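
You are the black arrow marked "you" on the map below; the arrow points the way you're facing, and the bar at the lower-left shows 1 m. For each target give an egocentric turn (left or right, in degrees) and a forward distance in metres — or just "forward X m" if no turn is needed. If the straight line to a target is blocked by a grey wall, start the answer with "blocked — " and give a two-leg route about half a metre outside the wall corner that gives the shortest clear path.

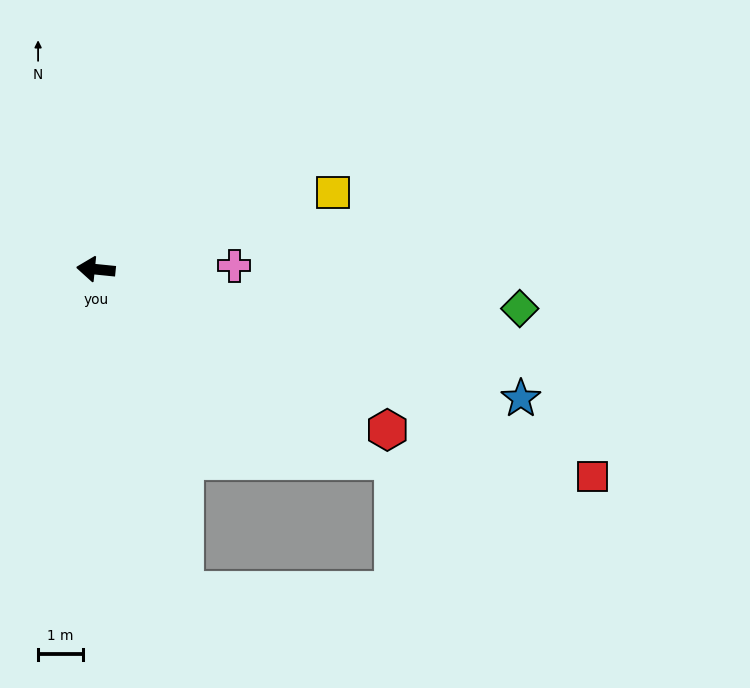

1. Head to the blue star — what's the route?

turn left 169°, forward 9.8 m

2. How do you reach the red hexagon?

turn left 157°, forward 7.3 m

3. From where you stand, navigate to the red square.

turn left 163°, forward 11.9 m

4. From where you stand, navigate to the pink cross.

turn right 173°, forward 3.1 m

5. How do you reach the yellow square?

turn right 156°, forward 5.5 m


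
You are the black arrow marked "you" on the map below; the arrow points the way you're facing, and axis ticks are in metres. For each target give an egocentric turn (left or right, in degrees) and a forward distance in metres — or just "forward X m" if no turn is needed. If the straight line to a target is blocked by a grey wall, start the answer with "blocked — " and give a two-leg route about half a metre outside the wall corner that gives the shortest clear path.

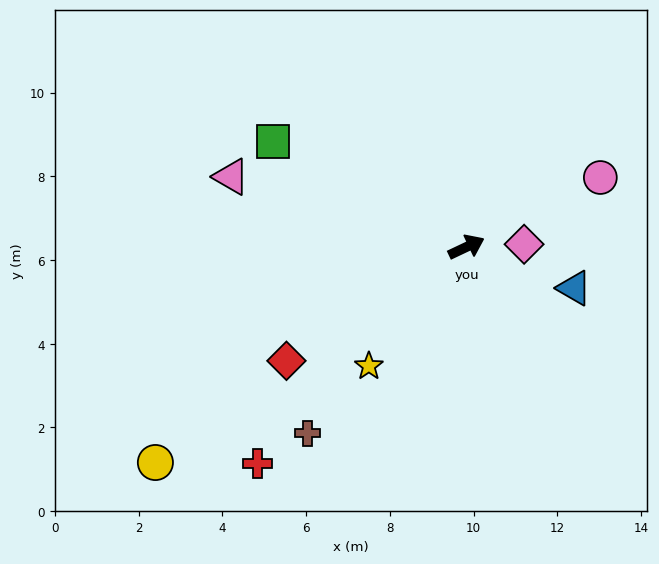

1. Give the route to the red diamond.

turn right 173°, forward 5.1 m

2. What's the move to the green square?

turn left 126°, forward 5.3 m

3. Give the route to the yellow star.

turn right 155°, forward 3.7 m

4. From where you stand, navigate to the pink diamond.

turn right 23°, forward 1.4 m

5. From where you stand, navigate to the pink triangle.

turn left 138°, forward 5.9 m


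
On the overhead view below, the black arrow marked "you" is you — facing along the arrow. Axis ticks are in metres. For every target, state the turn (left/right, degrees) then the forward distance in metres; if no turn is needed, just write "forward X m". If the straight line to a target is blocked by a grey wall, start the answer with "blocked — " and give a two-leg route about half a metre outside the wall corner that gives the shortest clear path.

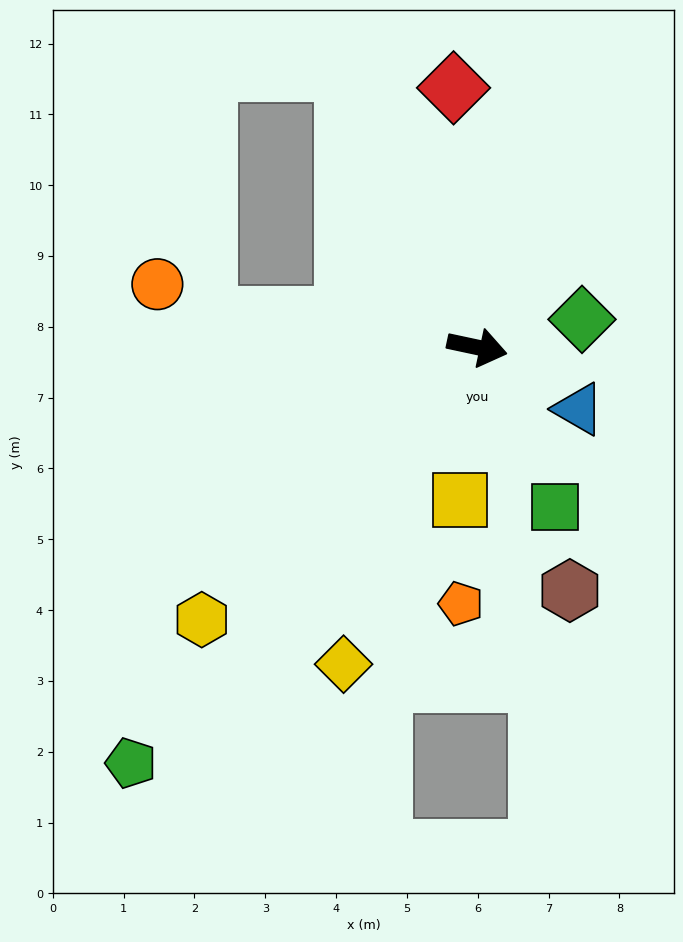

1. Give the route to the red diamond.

turn left 107°, forward 3.7 m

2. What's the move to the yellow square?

turn right 84°, forward 2.2 m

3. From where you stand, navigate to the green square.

turn right 52°, forward 2.5 m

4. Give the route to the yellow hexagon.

turn right 123°, forward 5.5 m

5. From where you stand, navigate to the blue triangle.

turn right 19°, forward 1.7 m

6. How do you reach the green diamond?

turn left 27°, forward 1.5 m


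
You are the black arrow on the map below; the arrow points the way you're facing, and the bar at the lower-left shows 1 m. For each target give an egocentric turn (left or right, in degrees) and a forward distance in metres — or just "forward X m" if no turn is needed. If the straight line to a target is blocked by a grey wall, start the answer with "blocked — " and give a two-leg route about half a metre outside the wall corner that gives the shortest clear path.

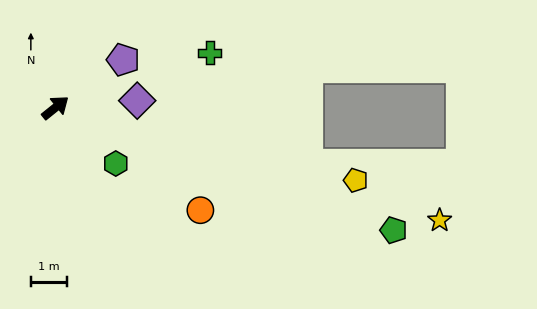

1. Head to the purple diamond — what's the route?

turn right 34°, forward 2.3 m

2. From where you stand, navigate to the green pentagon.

turn right 59°, forward 9.9 m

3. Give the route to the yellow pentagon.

turn right 52°, forward 8.5 m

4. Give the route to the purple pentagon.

turn right 4°, forward 2.3 m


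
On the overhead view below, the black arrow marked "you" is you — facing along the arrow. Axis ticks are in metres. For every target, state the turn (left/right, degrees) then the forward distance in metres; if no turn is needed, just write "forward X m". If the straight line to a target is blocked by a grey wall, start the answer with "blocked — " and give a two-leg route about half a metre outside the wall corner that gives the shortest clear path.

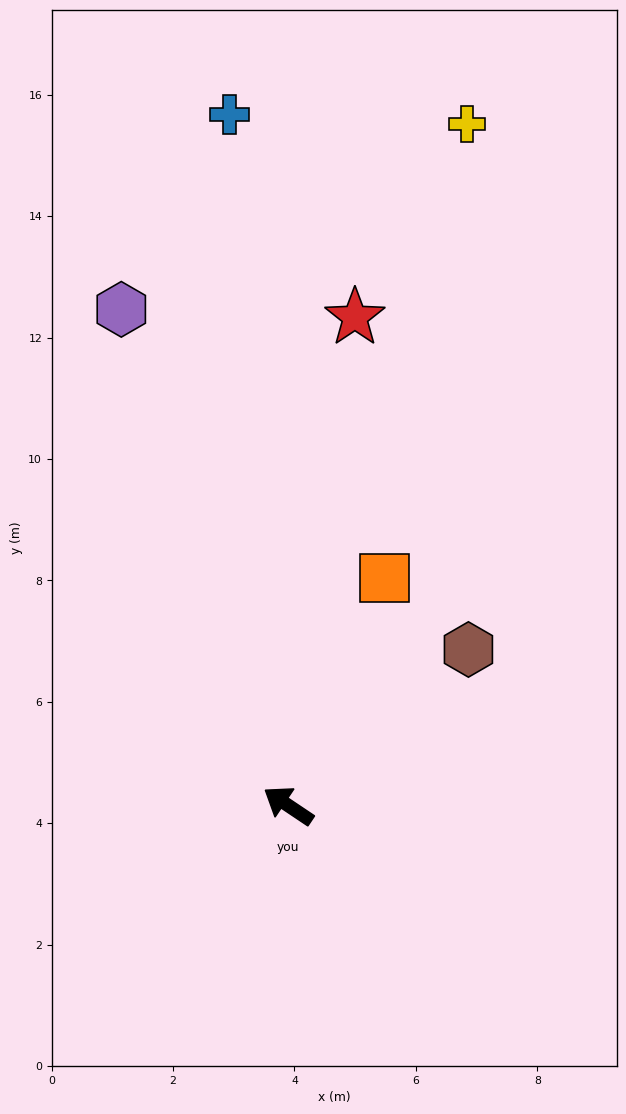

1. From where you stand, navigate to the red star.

turn right 64°, forward 8.1 m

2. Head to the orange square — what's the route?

turn right 79°, forward 4.1 m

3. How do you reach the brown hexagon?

turn right 105°, forward 3.9 m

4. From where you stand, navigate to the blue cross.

turn right 51°, forward 11.4 m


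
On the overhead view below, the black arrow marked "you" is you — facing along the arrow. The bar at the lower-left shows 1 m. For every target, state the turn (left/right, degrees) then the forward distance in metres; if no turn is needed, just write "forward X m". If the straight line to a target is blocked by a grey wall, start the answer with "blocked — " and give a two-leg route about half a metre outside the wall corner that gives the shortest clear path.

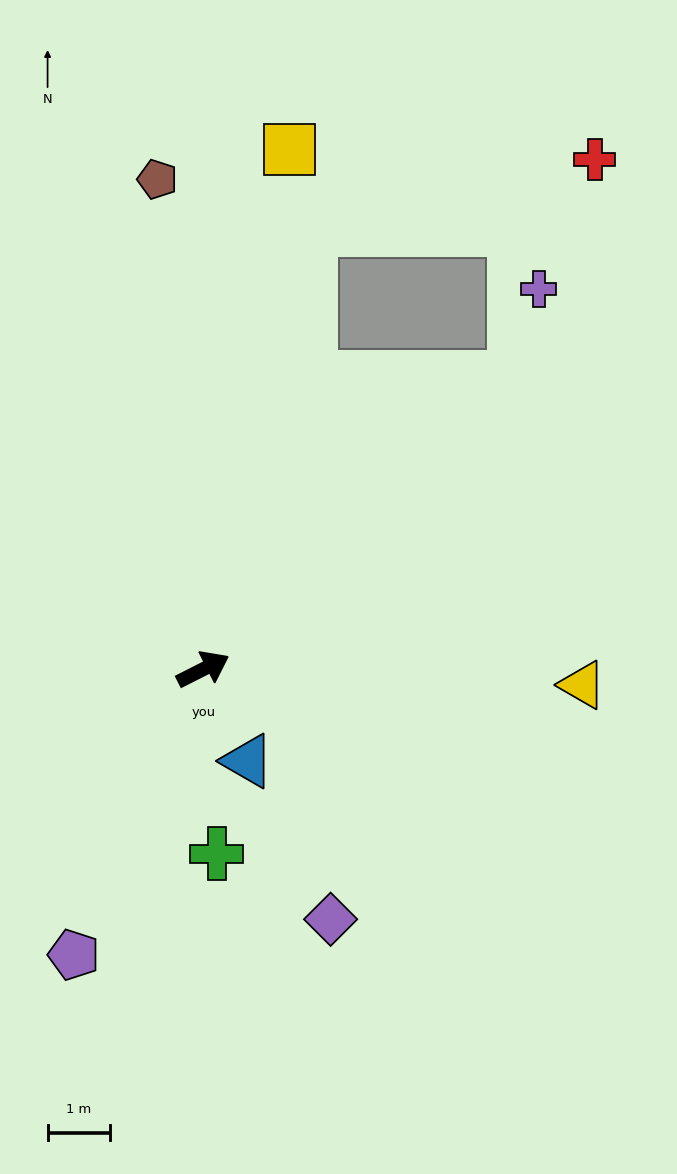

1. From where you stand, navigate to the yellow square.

turn left 54°, forward 8.5 m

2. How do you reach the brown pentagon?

turn left 68°, forward 7.9 m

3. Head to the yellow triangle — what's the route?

turn right 29°, forward 6.1 m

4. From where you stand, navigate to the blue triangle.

turn right 91°, forward 1.6 m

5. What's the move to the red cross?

blocked — turn left 49°, forward 7.3 m, then turn right 62°, forward 4.7 m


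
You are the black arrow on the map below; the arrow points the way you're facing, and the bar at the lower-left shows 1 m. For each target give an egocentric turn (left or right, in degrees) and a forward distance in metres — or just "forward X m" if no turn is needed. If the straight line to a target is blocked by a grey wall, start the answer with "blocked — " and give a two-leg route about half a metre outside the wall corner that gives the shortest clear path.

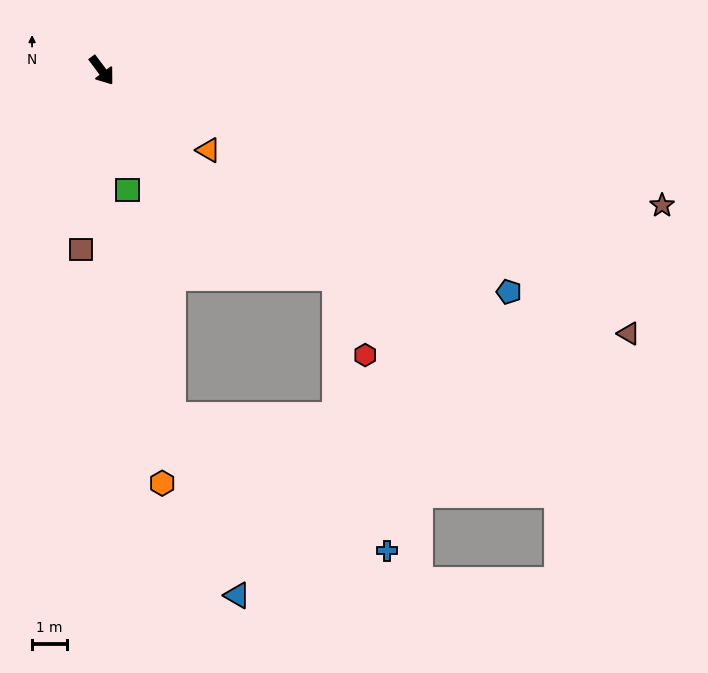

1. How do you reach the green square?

turn right 25°, forward 3.5 m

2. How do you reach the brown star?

turn left 40°, forward 16.3 m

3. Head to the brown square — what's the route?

turn right 43°, forward 5.1 m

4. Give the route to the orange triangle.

turn left 16°, forward 3.8 m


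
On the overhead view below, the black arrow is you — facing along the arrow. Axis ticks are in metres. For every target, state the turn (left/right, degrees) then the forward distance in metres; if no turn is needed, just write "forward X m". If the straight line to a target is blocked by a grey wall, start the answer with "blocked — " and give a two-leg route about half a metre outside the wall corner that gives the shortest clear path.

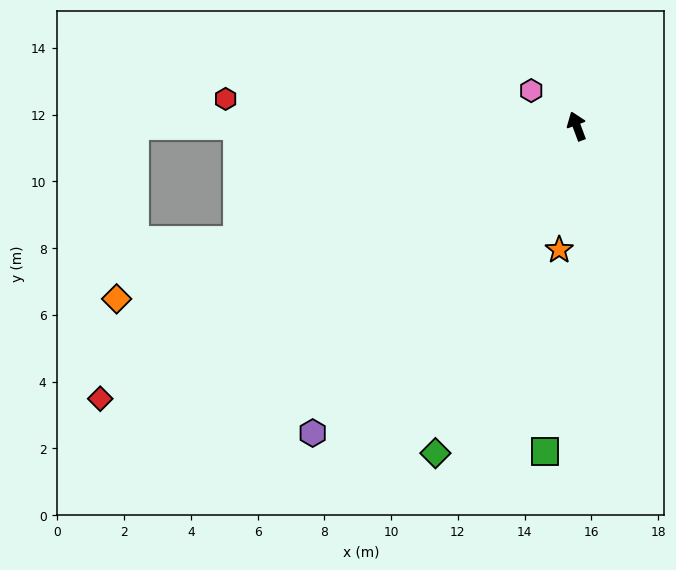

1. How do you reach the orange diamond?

turn left 90°, forward 14.7 m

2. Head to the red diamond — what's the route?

turn left 99°, forward 16.5 m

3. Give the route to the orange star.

turn left 151°, forward 3.7 m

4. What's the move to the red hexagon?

turn left 65°, forward 10.6 m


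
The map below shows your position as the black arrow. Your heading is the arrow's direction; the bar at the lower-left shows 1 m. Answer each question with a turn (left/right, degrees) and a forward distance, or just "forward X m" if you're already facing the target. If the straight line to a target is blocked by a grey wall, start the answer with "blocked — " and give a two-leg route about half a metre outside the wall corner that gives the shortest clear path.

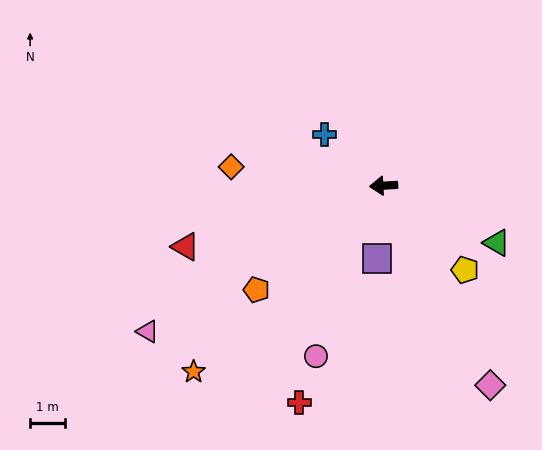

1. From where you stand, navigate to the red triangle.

turn left 14°, forward 6.0 m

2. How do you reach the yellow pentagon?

turn left 131°, forward 3.4 m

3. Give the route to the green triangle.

turn left 150°, forward 3.7 m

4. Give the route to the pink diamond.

turn left 115°, forward 6.6 m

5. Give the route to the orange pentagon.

turn left 36°, forward 4.8 m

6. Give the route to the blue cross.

turn right 44°, forward 2.3 m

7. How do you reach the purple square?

turn left 82°, forward 2.1 m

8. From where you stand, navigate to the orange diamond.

turn right 10°, forward 4.4 m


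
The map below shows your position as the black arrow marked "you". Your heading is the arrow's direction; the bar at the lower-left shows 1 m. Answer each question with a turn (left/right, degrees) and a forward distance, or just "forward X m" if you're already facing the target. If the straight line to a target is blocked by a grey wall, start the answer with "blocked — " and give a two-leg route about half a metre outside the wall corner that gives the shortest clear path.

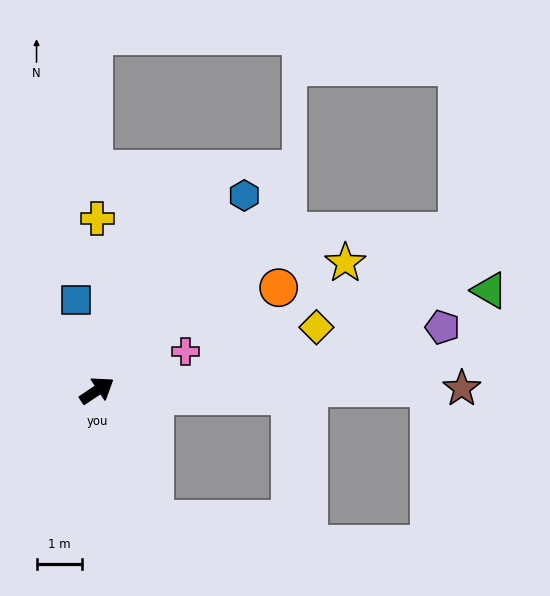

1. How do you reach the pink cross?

turn right 10°, forward 2.1 m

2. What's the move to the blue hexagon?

turn left 19°, forward 5.4 m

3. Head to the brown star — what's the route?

turn right 33°, forward 8.0 m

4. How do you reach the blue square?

turn left 69°, forward 2.0 m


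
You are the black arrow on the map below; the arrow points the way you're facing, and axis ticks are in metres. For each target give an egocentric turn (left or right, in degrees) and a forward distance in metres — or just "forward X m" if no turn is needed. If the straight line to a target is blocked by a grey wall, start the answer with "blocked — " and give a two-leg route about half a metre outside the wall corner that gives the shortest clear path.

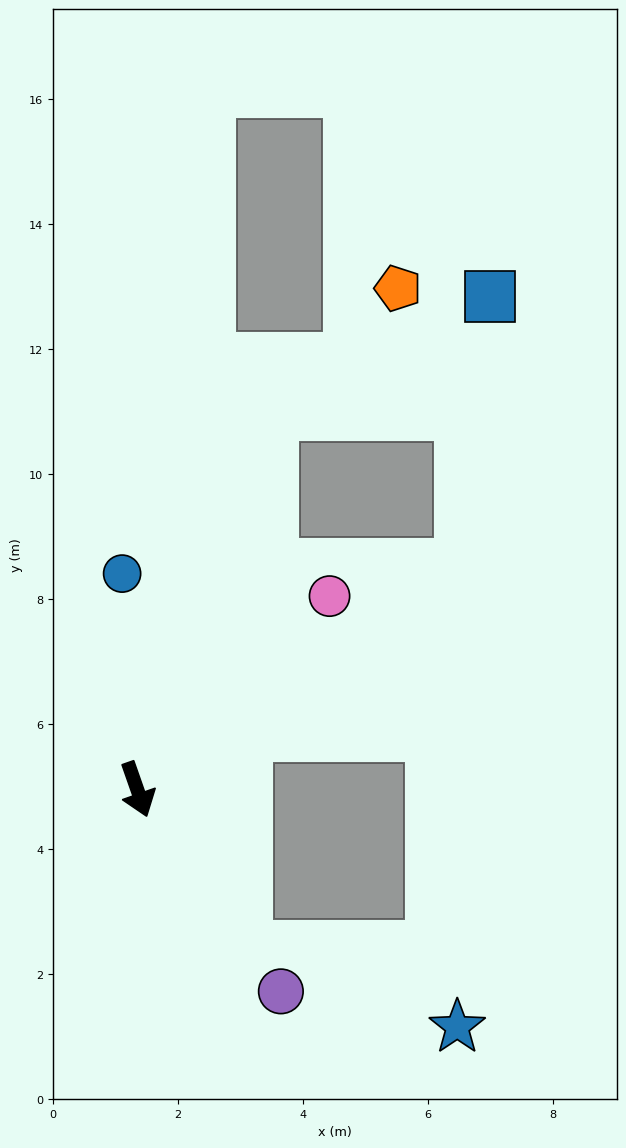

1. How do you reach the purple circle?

turn left 16°, forward 4.0 m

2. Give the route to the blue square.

blocked — turn left 141°, forward 6.4 m, then turn right 42°, forward 4.0 m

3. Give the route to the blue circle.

turn left 165°, forward 3.5 m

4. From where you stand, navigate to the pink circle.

turn left 116°, forward 4.4 m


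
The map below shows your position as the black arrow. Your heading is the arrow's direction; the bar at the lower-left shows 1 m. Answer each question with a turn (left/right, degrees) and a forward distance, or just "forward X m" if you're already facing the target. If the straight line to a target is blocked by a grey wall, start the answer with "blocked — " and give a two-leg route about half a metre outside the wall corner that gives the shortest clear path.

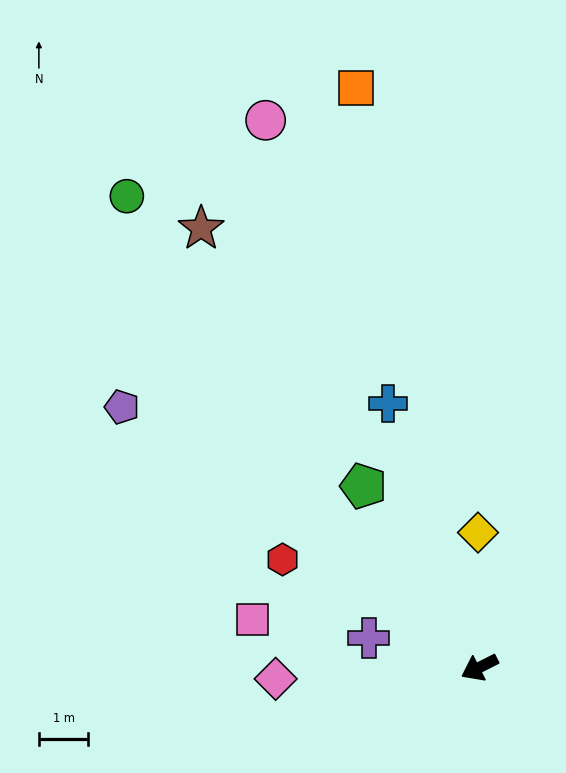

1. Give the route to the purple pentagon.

turn right 63°, forward 9.0 m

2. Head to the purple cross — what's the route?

turn right 42°, forward 2.3 m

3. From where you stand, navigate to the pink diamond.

turn right 24°, forward 4.1 m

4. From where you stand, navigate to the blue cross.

turn right 98°, forward 5.7 m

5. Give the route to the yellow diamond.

turn right 116°, forward 2.7 m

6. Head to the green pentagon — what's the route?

turn right 84°, forward 4.4 m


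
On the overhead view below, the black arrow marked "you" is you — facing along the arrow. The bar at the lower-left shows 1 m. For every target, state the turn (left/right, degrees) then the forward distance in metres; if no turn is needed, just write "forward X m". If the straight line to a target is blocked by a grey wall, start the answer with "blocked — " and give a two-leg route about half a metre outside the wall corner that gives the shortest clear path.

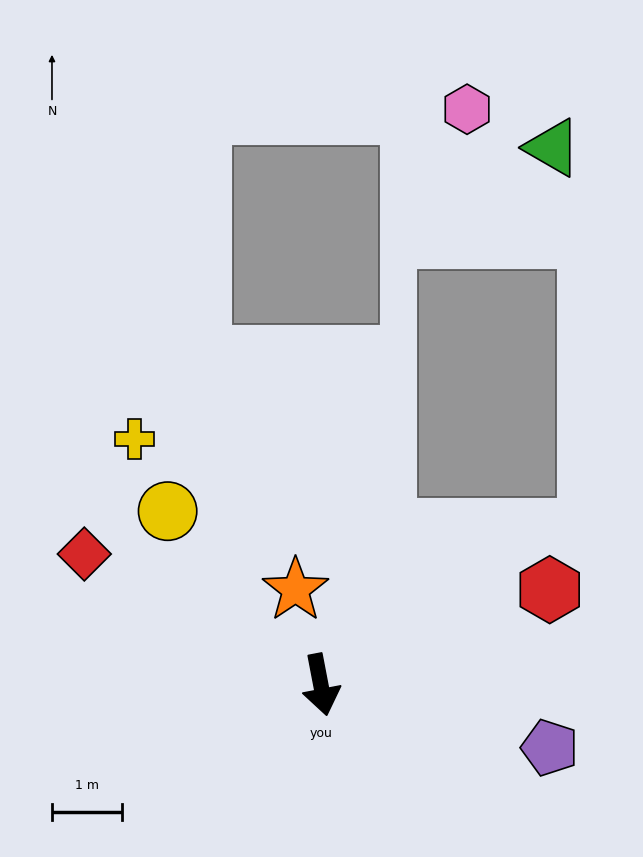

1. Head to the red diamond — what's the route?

turn right 130°, forward 3.9 m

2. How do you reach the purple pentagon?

turn left 64°, forward 3.4 m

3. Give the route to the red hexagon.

turn left 102°, forward 3.5 m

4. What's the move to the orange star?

turn right 176°, forward 1.4 m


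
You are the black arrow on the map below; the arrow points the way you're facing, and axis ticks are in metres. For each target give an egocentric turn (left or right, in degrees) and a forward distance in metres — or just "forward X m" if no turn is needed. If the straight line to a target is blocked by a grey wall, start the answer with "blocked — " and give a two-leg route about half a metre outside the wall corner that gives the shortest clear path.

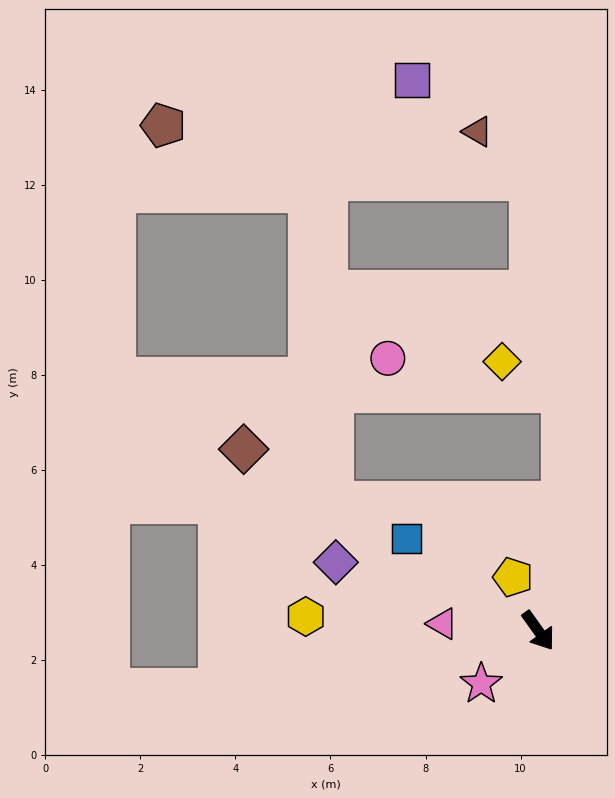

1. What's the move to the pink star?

turn right 83°, forward 1.6 m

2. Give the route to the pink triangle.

turn right 130°, forward 2.0 m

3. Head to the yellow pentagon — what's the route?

turn left 170°, forward 1.2 m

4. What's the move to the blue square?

turn right 161°, forward 3.4 m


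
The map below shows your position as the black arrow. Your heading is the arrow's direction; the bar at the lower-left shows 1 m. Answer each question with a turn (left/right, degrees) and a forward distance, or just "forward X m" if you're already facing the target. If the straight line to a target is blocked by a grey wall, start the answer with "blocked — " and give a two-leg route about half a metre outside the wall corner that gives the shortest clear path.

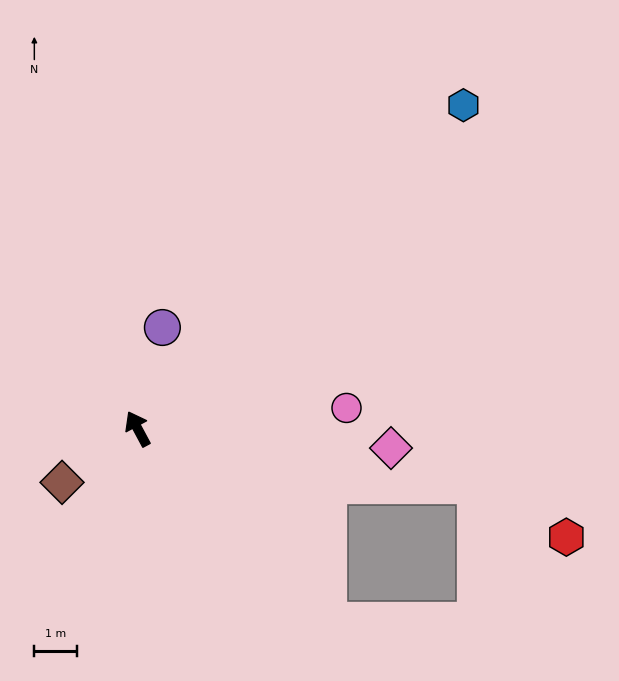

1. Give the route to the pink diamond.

turn right 123°, forward 6.0 m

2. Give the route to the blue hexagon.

turn right 73°, forward 10.8 m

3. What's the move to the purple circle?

turn right 42°, forward 2.5 m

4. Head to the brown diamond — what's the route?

turn left 97°, forward 2.2 m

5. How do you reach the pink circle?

turn right 112°, forward 4.9 m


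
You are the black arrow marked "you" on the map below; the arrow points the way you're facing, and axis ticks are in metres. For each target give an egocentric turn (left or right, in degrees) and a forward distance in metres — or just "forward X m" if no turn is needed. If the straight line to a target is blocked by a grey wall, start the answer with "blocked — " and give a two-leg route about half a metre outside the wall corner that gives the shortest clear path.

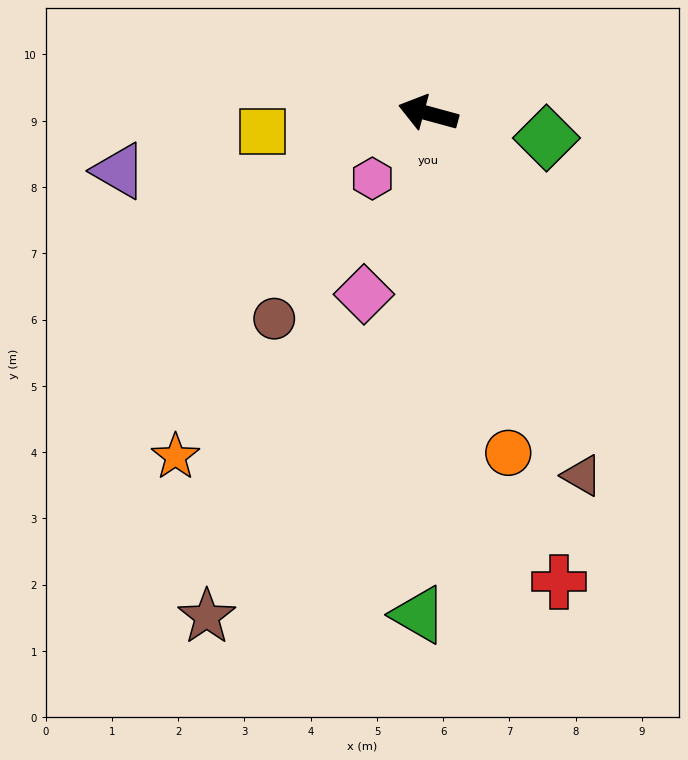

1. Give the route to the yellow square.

turn left 21°, forward 2.5 m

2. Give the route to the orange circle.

turn left 118°, forward 5.3 m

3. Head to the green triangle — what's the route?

turn left 104°, forward 7.6 m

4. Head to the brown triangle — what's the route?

turn left 128°, forward 5.9 m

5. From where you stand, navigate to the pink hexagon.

turn left 65°, forward 1.3 m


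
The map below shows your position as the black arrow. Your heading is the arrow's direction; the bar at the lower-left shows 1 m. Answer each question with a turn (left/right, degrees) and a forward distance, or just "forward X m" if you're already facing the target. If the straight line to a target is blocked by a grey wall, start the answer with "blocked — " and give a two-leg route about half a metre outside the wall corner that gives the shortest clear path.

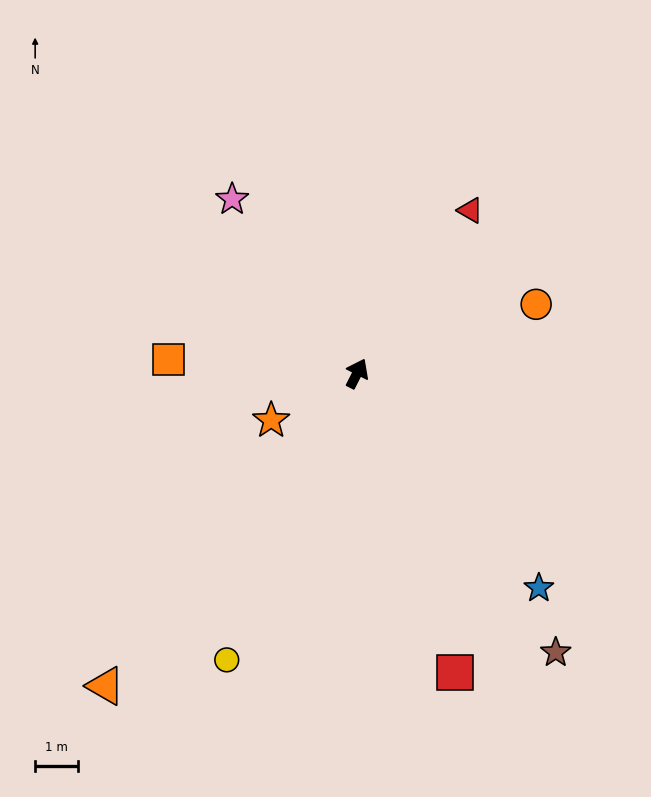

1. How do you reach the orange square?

turn left 113°, forward 4.4 m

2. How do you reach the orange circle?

turn right 42°, forward 4.5 m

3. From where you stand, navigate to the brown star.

turn right 118°, forward 8.0 m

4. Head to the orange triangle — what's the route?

turn left 168°, forward 9.4 m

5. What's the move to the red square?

turn right 135°, forward 7.4 m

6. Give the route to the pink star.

turn left 62°, forward 5.0 m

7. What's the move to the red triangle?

turn right 8°, forward 4.6 m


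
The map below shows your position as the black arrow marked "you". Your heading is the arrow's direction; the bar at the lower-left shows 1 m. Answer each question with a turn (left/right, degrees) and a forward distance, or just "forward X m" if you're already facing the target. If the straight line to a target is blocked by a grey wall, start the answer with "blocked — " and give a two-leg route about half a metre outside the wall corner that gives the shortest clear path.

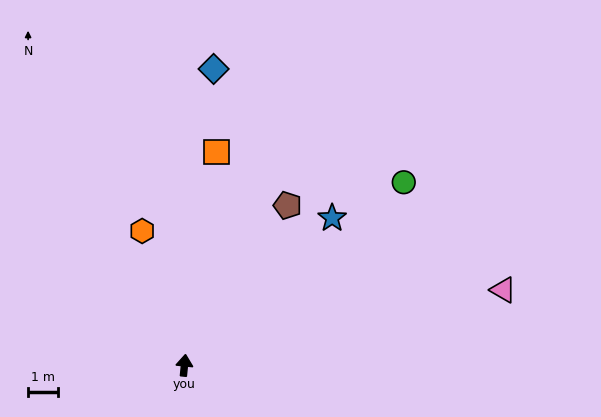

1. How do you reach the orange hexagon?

turn left 23°, forward 4.7 m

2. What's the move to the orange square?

turn right 3°, forward 7.2 m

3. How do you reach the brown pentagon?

turn right 27°, forward 6.3 m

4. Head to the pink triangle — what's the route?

turn right 71°, forward 10.9 m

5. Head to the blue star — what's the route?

turn right 39°, forward 6.9 m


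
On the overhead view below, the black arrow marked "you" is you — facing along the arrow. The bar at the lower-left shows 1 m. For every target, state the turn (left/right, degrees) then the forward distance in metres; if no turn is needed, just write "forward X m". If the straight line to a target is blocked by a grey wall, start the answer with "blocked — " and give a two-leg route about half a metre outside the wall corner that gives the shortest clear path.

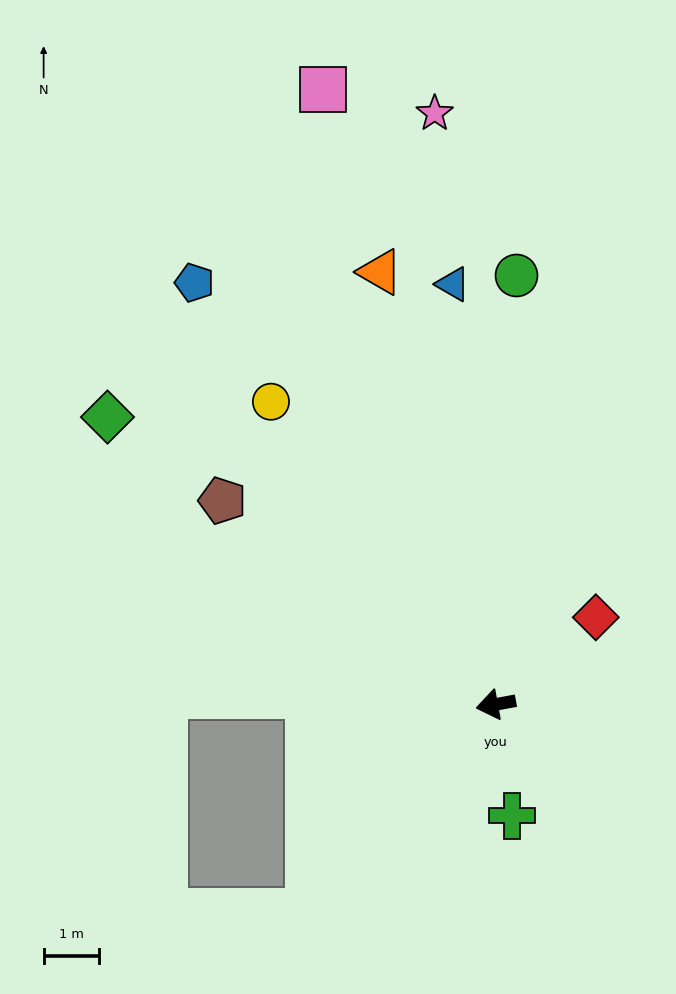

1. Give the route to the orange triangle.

turn right 85°, forward 8.1 m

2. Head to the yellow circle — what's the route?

turn right 64°, forward 6.8 m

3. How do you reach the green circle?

turn right 103°, forward 7.7 m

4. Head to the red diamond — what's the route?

turn right 149°, forward 2.4 m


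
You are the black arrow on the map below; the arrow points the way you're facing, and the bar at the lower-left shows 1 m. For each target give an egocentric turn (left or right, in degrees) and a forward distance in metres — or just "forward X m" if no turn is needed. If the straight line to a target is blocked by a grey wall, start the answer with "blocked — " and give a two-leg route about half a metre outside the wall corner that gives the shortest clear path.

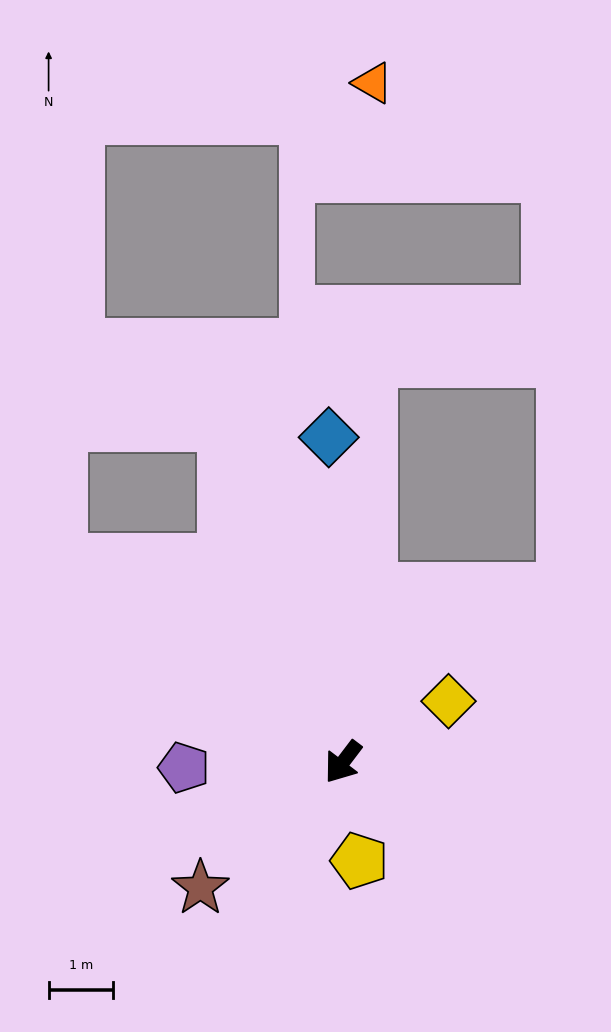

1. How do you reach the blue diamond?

turn right 140°, forward 5.1 m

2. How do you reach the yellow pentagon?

turn left 47°, forward 1.6 m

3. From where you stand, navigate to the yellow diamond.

turn left 157°, forward 1.9 m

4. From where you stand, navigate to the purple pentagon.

turn right 51°, forward 2.5 m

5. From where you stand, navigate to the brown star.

turn right 11°, forward 3.0 m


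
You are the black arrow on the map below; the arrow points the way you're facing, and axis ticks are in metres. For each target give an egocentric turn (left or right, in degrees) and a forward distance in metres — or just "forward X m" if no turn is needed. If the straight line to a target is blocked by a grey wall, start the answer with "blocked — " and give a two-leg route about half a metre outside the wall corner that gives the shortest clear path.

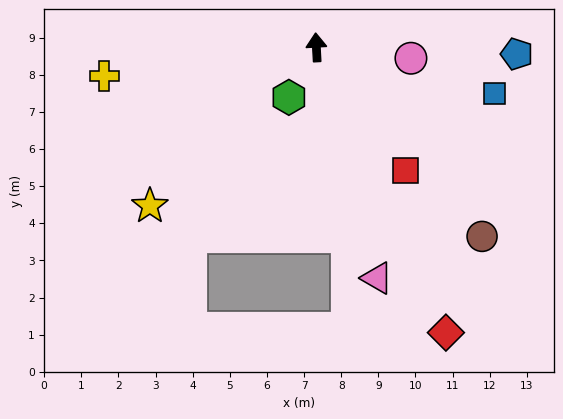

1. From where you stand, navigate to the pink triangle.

turn right 168°, forward 6.4 m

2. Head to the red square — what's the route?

turn right 147°, forward 4.1 m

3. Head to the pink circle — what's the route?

turn right 100°, forward 2.6 m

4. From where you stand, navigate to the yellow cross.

turn left 95°, forward 5.8 m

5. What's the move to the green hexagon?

turn left 148°, forward 1.5 m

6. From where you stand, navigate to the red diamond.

turn right 159°, forward 8.4 m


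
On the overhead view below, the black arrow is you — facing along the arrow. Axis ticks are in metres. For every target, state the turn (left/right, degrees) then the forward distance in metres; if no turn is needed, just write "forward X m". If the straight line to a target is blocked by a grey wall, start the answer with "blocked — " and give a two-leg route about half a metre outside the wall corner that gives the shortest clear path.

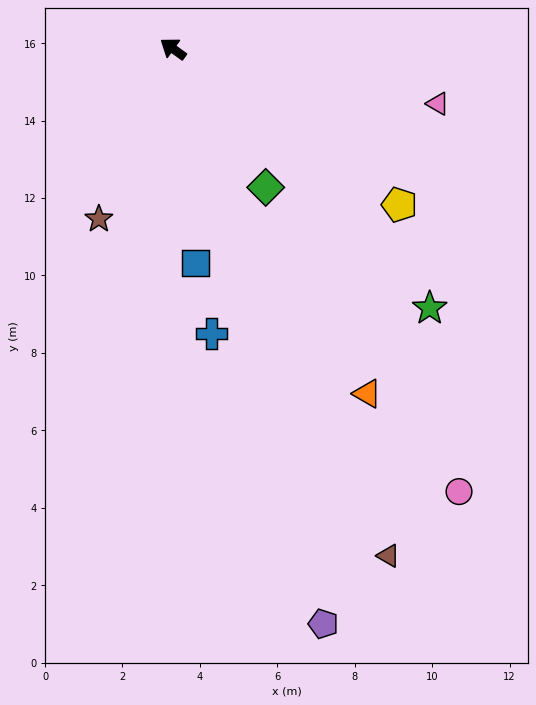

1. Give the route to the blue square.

turn left 132°, forward 5.6 m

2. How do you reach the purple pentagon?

turn left 140°, forward 15.4 m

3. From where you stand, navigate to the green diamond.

turn left 160°, forward 4.3 m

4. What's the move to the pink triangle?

turn right 156°, forward 7.0 m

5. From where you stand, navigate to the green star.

turn left 170°, forward 9.4 m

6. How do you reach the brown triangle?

turn left 149°, forward 14.2 m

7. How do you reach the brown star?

turn left 102°, forward 4.8 m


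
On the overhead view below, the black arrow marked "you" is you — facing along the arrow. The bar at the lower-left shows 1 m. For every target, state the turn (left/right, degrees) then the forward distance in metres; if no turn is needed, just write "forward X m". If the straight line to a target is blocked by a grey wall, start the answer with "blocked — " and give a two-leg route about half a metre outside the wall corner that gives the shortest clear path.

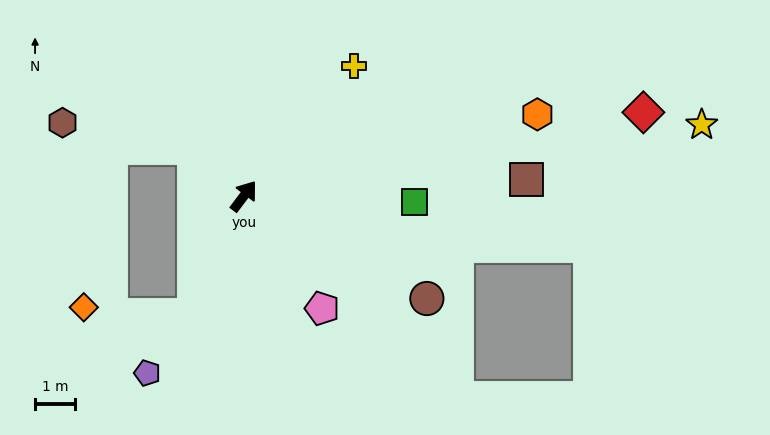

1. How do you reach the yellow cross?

turn right 3°, forward 4.3 m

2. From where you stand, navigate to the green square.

turn right 55°, forward 4.3 m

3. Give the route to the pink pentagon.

turn right 108°, forward 3.4 m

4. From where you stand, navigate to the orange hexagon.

turn right 38°, forward 7.6 m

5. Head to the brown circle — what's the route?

turn right 82°, forward 5.2 m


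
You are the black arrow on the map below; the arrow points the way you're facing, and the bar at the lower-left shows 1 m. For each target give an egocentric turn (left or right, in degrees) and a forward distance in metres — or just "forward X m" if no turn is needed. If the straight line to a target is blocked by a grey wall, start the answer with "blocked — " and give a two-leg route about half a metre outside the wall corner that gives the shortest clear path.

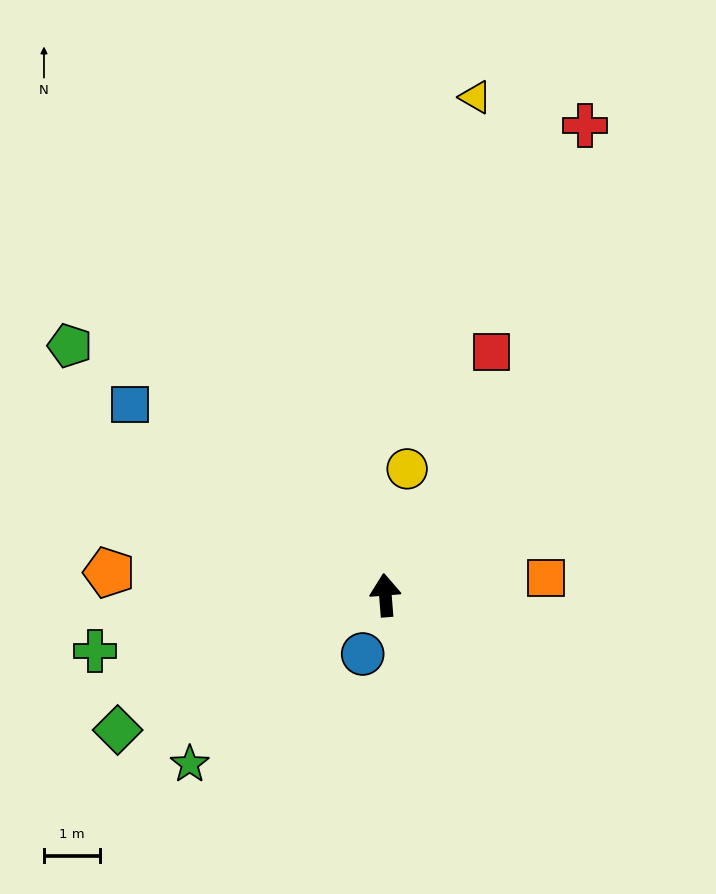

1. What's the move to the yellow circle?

turn right 14°, forward 2.3 m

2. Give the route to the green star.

turn left 126°, forward 4.6 m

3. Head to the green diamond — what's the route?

turn left 112°, forward 5.4 m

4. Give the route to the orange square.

turn right 88°, forward 2.9 m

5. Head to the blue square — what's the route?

turn left 49°, forward 5.7 m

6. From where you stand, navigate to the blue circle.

turn left 154°, forward 1.1 m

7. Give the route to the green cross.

turn left 96°, forward 5.3 m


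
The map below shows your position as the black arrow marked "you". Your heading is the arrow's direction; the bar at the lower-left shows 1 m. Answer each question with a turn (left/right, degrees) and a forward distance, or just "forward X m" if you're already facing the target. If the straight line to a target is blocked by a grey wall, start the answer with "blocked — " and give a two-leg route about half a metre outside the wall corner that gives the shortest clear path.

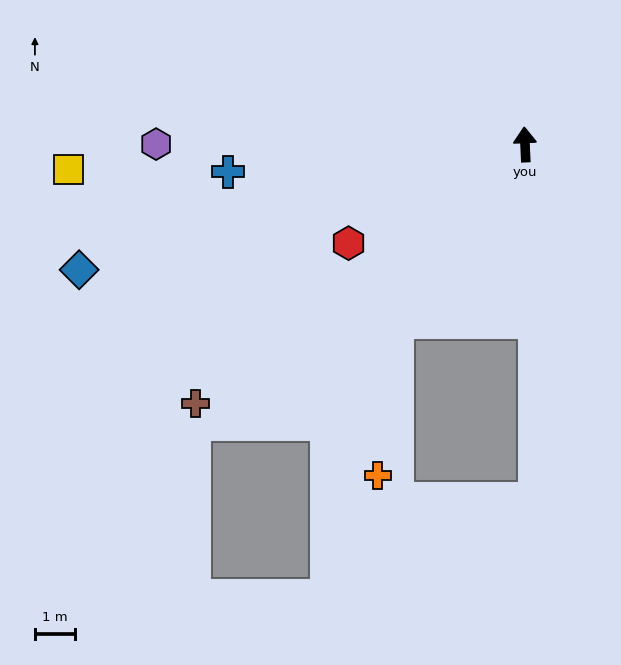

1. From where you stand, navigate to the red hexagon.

turn left 117°, forward 5.0 m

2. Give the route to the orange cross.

blocked — turn left 142°, forward 5.4 m, then turn left 28°, forward 3.8 m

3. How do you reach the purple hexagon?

turn left 87°, forward 9.1 m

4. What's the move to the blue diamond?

turn left 103°, forward 11.4 m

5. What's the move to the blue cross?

turn left 93°, forward 7.4 m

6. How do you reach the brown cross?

turn left 126°, forward 10.3 m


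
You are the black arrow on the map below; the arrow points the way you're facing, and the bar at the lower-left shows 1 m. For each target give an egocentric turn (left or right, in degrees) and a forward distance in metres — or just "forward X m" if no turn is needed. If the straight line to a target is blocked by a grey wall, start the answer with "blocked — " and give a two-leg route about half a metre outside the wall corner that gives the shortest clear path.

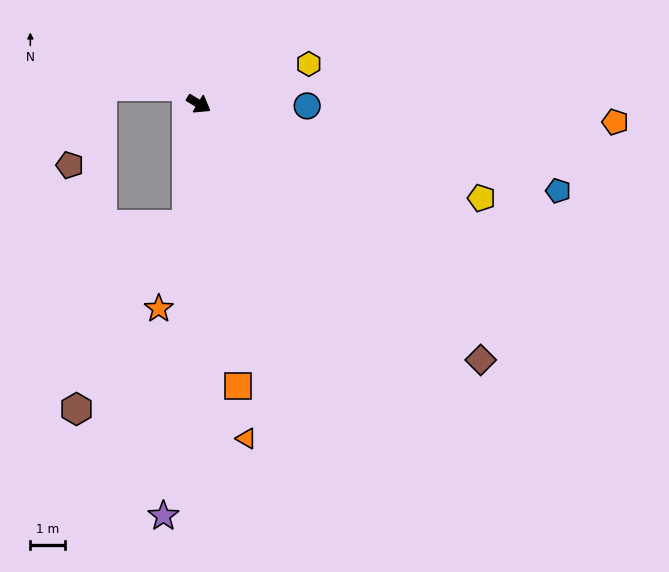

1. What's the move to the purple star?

turn right 64°, forward 12.0 m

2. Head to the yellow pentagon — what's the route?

turn left 13°, forward 8.6 m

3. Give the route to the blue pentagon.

turn left 18°, forward 10.7 m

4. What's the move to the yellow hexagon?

turn left 51°, forward 3.4 m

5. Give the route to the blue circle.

turn left 30°, forward 3.1 m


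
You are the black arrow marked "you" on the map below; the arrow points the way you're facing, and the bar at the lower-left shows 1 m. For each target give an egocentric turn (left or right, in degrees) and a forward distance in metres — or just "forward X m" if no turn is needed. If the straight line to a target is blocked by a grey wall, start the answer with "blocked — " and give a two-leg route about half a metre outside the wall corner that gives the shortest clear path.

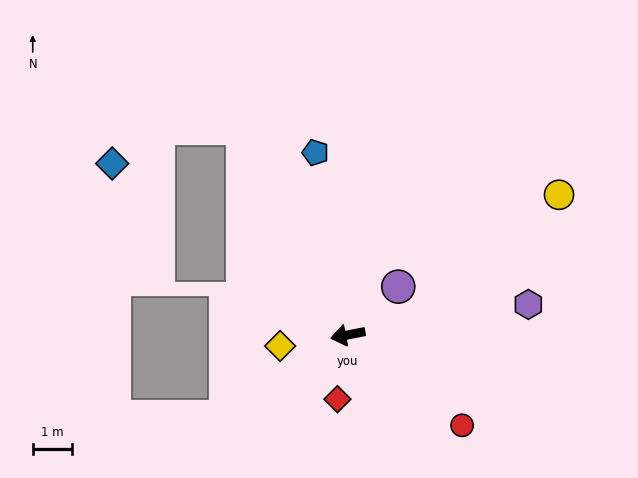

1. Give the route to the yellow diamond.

forward 1.8 m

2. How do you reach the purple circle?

turn right 147°, forward 1.8 m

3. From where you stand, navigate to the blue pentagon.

turn right 91°, forward 4.7 m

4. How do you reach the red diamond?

turn left 70°, forward 1.7 m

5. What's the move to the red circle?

turn left 131°, forward 3.7 m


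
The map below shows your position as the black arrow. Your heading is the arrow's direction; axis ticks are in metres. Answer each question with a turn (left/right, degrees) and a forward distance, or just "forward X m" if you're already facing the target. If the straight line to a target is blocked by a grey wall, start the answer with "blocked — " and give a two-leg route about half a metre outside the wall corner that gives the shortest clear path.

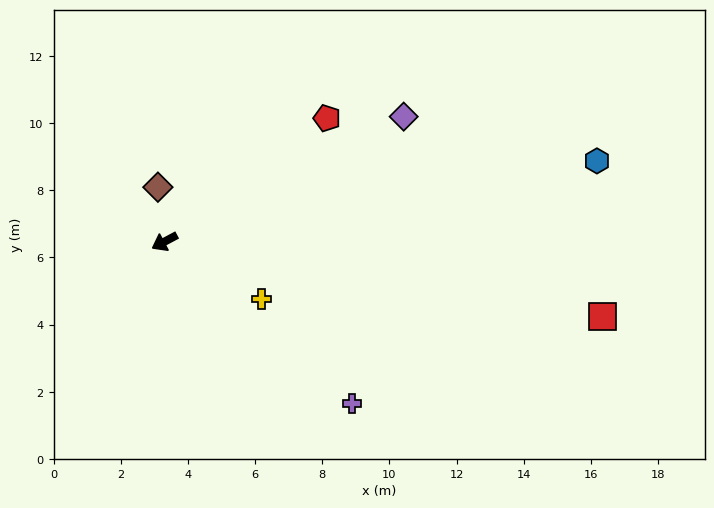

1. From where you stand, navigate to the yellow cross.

turn left 121°, forward 3.4 m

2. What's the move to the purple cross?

turn left 111°, forward 7.4 m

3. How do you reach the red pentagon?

turn right 171°, forward 6.1 m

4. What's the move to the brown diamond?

turn right 111°, forward 1.6 m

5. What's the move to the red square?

turn left 142°, forward 13.2 m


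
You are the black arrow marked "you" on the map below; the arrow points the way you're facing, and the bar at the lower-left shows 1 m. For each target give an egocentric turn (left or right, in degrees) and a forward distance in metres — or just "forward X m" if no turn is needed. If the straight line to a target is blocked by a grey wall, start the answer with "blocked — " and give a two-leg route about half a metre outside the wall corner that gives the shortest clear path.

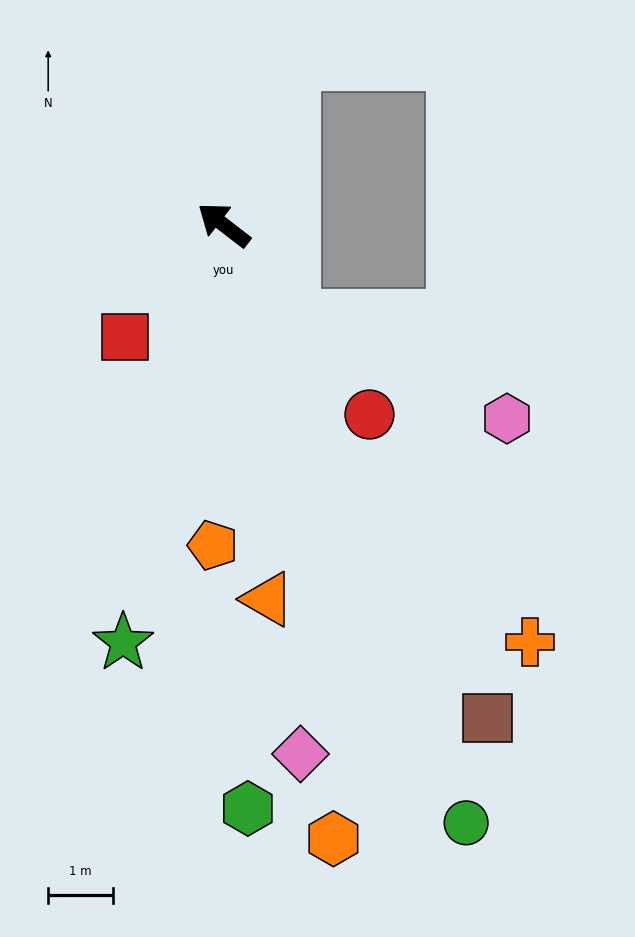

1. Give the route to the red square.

turn left 86°, forward 2.3 m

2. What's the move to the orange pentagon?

turn left 126°, forward 4.9 m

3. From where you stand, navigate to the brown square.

turn left 156°, forward 8.6 m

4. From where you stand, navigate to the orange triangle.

turn left 134°, forward 5.8 m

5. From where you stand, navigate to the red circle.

turn left 165°, forward 3.7 m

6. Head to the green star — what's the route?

turn left 114°, forward 6.6 m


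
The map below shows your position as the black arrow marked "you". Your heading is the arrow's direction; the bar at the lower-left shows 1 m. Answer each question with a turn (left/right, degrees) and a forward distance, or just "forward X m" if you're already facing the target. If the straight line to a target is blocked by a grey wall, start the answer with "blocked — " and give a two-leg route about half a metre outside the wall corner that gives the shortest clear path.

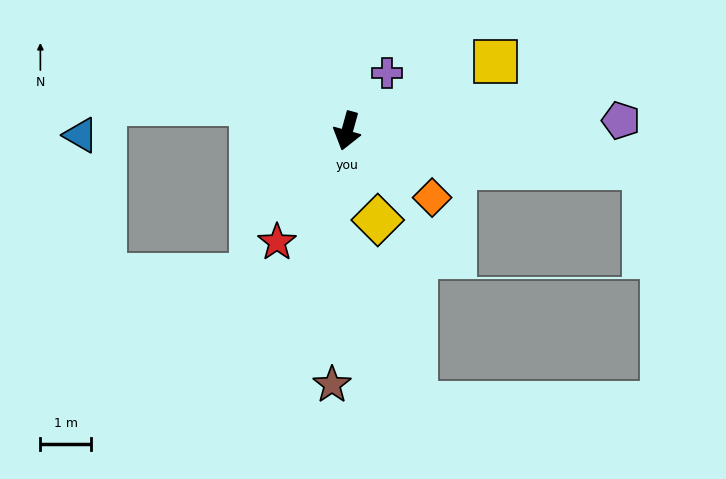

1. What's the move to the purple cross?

turn left 161°, forward 1.4 m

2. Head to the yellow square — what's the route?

turn left 130°, forward 3.2 m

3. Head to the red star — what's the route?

turn right 17°, forward 2.6 m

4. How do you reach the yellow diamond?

turn left 34°, forward 1.9 m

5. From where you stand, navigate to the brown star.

turn left 12°, forward 5.0 m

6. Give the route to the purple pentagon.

turn left 108°, forward 5.4 m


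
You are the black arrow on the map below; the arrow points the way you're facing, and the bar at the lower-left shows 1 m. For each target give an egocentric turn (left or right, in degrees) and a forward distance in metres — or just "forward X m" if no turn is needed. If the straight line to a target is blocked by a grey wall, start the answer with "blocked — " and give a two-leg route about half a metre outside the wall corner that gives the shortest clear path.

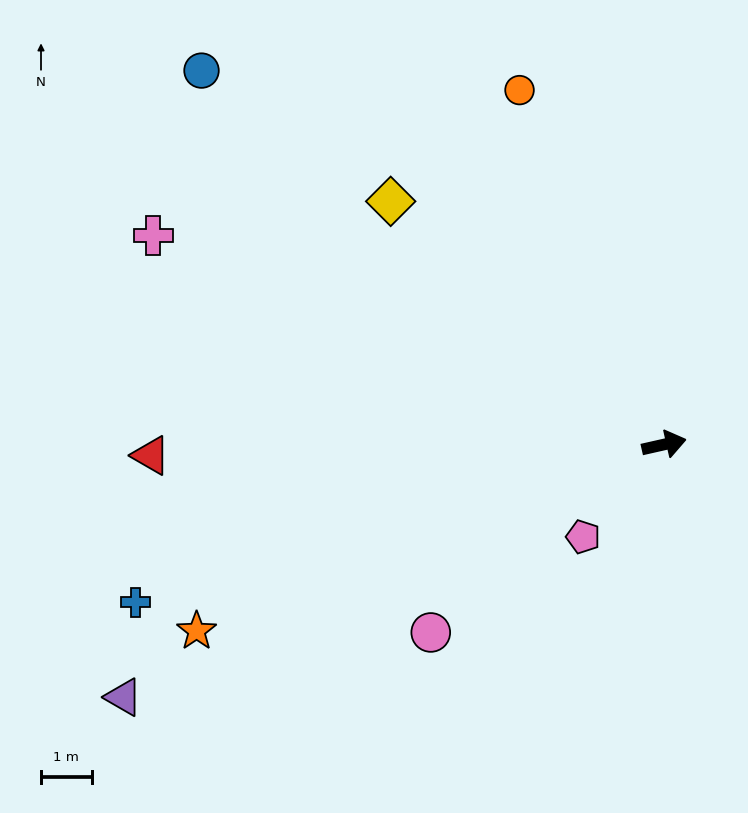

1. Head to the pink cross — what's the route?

turn left 145°, forward 10.9 m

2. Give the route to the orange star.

turn right 171°, forward 10.0 m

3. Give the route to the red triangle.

turn left 168°, forward 10.2 m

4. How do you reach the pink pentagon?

turn right 144°, forward 2.4 m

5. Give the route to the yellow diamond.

turn left 126°, forward 7.2 m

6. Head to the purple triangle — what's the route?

turn right 168°, forward 11.8 m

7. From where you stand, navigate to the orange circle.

turn left 99°, forward 7.6 m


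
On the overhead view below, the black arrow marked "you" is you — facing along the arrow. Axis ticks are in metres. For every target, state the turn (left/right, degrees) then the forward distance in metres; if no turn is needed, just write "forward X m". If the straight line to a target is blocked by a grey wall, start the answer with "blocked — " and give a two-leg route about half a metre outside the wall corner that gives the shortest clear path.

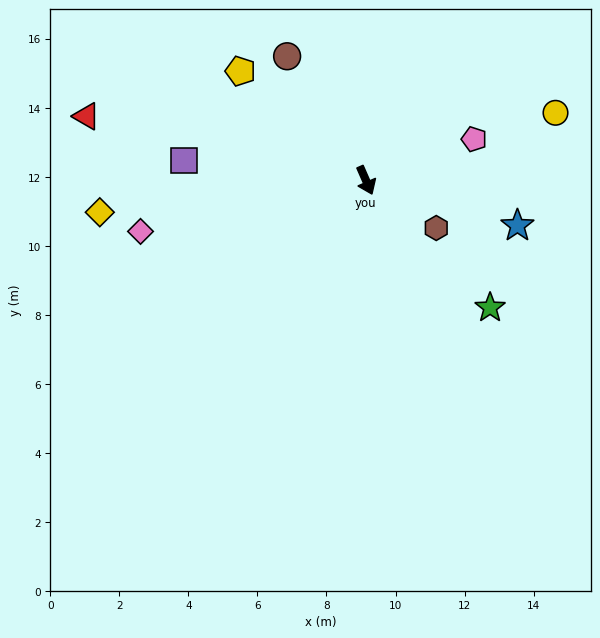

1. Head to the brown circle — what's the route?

turn right 171°, forward 4.3 m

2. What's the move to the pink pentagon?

turn left 87°, forward 3.4 m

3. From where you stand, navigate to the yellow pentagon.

turn right 155°, forward 4.8 m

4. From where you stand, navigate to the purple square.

turn right 120°, forward 5.3 m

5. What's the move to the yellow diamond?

turn right 107°, forward 7.8 m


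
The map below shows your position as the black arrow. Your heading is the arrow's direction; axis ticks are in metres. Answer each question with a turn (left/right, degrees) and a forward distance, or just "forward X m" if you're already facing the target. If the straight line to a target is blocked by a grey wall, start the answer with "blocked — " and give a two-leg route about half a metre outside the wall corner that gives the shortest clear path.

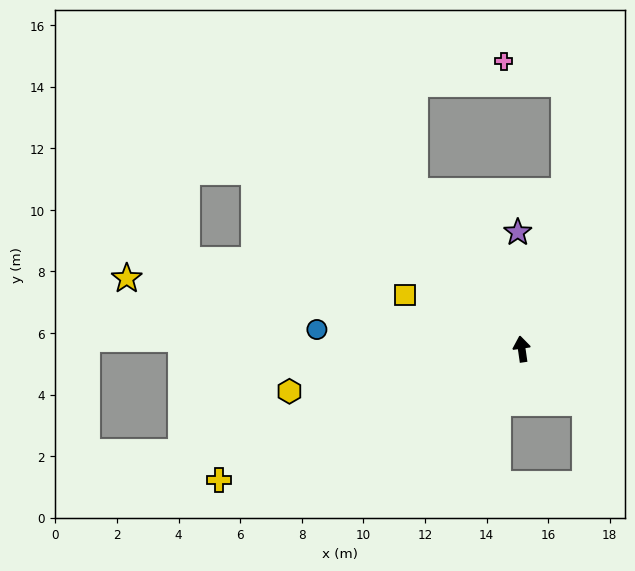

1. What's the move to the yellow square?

turn left 57°, forward 4.2 m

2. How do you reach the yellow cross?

turn left 105°, forward 10.7 m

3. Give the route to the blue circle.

turn left 76°, forward 6.7 m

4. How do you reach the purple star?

turn right 6°, forward 3.8 m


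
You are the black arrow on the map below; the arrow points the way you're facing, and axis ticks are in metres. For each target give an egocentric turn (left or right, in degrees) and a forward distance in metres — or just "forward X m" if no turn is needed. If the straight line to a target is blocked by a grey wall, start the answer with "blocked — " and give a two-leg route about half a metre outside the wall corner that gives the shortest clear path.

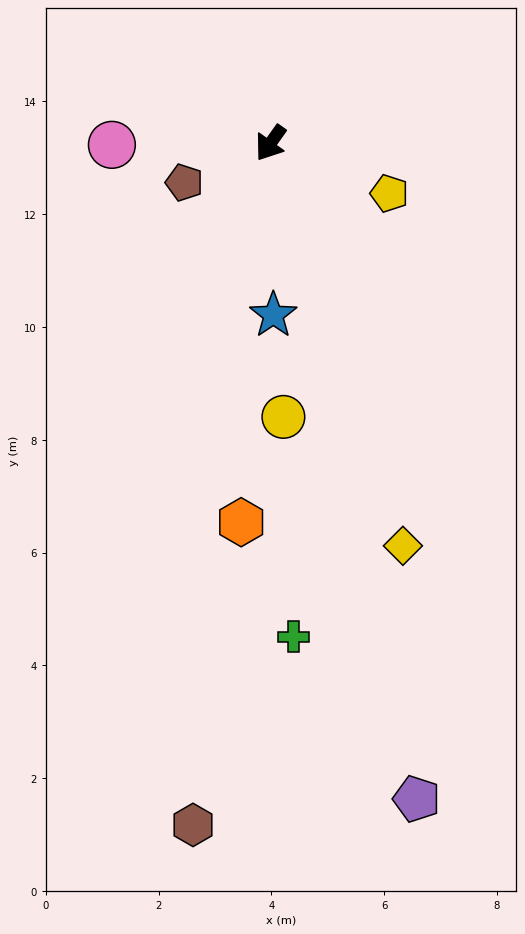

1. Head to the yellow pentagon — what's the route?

turn left 102°, forward 2.3 m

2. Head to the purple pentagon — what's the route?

turn left 48°, forward 11.9 m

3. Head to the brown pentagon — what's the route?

turn right 30°, forward 1.7 m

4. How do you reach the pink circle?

turn right 54°, forward 2.8 m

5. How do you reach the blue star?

turn left 36°, forward 3.0 m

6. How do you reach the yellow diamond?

turn left 54°, forward 7.5 m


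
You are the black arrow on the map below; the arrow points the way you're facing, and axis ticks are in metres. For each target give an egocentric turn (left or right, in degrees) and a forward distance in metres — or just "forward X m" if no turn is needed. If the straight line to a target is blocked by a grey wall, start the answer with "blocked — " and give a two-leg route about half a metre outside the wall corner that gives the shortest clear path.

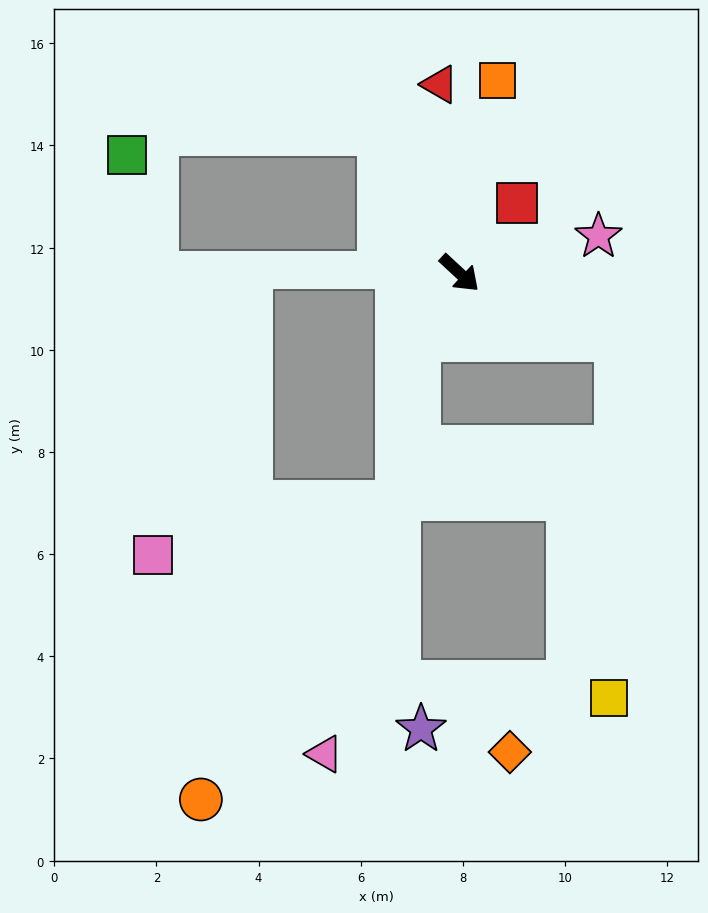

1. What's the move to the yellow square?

blocked — turn left 20°, forward 3.3 m, then turn right 68°, forward 7.0 m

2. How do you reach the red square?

turn left 94°, forward 1.8 m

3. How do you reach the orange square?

turn left 122°, forward 3.8 m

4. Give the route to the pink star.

turn left 58°, forward 2.8 m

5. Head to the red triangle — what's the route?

turn left 139°, forward 3.7 m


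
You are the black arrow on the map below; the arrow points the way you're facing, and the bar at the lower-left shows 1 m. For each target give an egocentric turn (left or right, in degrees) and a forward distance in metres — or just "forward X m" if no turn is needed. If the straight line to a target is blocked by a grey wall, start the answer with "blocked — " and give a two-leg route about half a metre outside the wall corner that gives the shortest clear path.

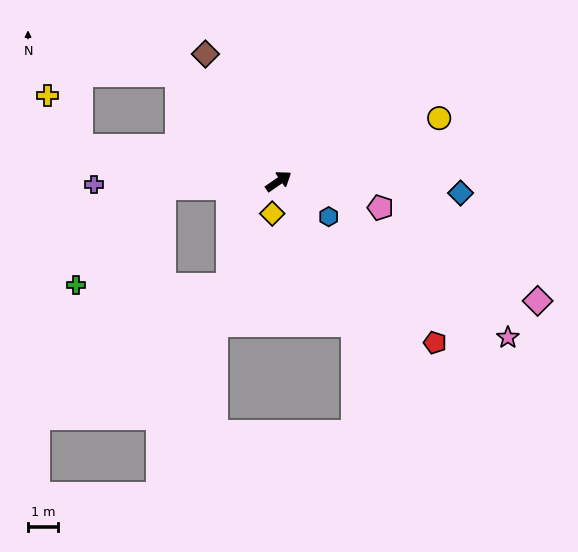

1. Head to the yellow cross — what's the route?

blocked — turn left 135°, forward 6.8 m, then turn right 46°, forward 2.0 m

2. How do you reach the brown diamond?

turn left 85°, forward 4.9 m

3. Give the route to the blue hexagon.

turn right 70°, forward 2.1 m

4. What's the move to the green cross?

blocked — turn left 148°, forward 3.9 m, then turn left 45°, forward 4.4 m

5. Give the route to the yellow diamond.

turn right 136°, forward 1.1 m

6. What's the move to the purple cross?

turn left 146°, forward 6.2 m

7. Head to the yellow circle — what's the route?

turn right 13°, forward 5.8 m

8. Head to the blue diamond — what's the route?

turn right 38°, forward 6.1 m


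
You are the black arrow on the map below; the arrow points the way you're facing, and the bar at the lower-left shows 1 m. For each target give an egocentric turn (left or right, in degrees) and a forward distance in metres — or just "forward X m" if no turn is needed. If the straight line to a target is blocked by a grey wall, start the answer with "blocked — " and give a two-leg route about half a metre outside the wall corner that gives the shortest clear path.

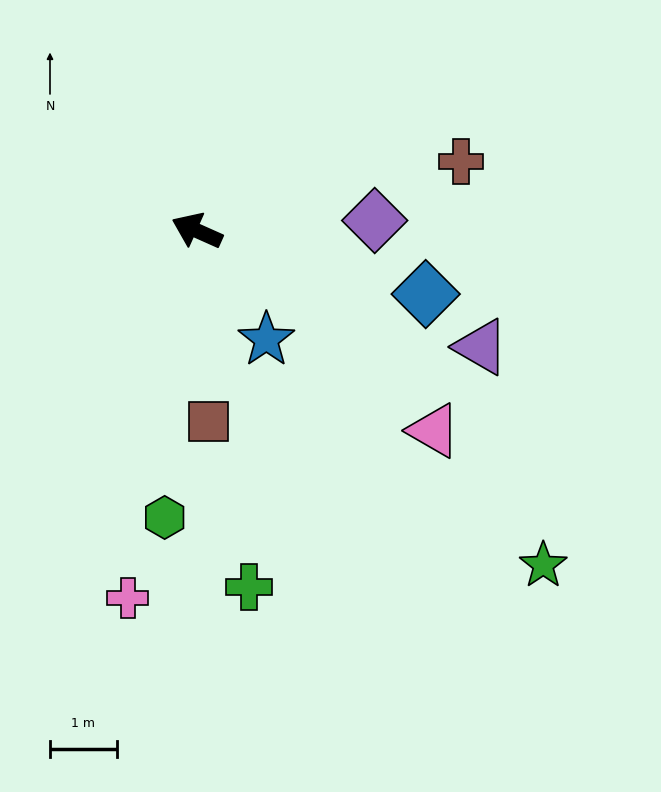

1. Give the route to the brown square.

turn left 118°, forward 2.9 m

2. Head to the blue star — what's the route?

turn left 147°, forward 1.9 m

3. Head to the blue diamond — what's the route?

turn right 171°, forward 3.6 m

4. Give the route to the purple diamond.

turn right 153°, forward 2.7 m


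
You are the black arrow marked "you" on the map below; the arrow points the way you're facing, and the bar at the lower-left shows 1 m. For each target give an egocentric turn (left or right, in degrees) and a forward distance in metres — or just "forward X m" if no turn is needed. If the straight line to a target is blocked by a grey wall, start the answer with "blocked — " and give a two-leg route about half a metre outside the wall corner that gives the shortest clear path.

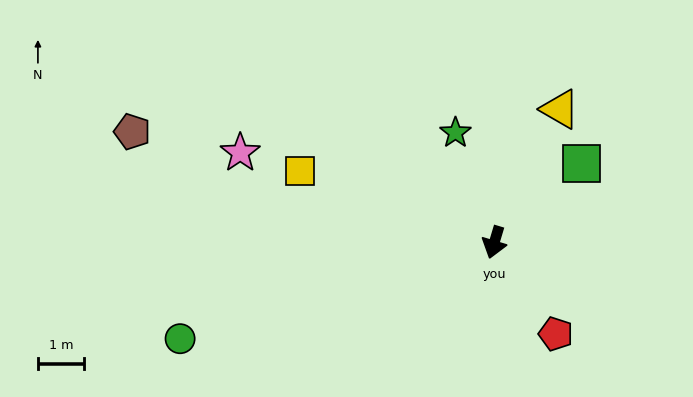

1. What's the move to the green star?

turn right 144°, forward 2.5 m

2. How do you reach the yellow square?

turn right 94°, forward 4.5 m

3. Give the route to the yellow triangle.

turn left 170°, forward 3.2 m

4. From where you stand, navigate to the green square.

turn left 149°, forward 2.5 m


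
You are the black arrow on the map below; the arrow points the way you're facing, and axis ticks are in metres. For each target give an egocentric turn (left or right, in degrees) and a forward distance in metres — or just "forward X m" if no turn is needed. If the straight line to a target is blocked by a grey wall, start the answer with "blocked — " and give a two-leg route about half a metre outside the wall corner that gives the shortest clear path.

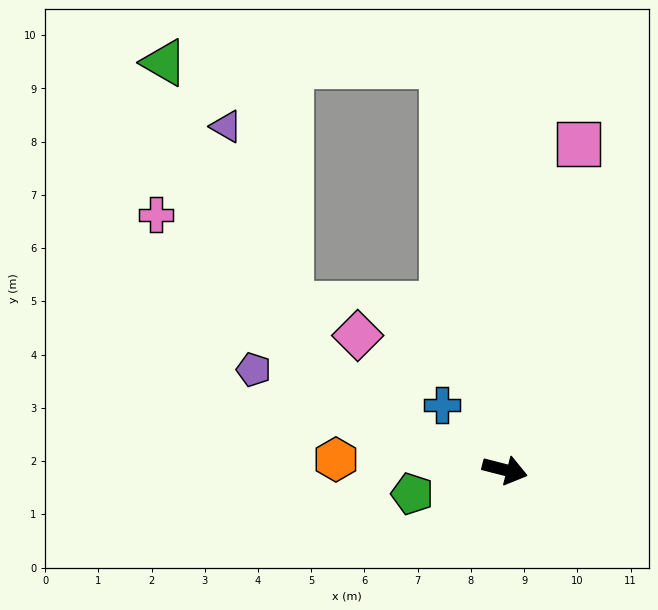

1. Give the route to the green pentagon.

turn right 151°, forward 1.8 m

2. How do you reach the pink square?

turn left 92°, forward 6.3 m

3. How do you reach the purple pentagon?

turn left 173°, forward 5.1 m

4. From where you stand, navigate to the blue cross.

turn left 149°, forward 1.7 m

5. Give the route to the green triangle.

blocked — turn left 113°, forward 7.7 m, then turn left 81°, forward 5.2 m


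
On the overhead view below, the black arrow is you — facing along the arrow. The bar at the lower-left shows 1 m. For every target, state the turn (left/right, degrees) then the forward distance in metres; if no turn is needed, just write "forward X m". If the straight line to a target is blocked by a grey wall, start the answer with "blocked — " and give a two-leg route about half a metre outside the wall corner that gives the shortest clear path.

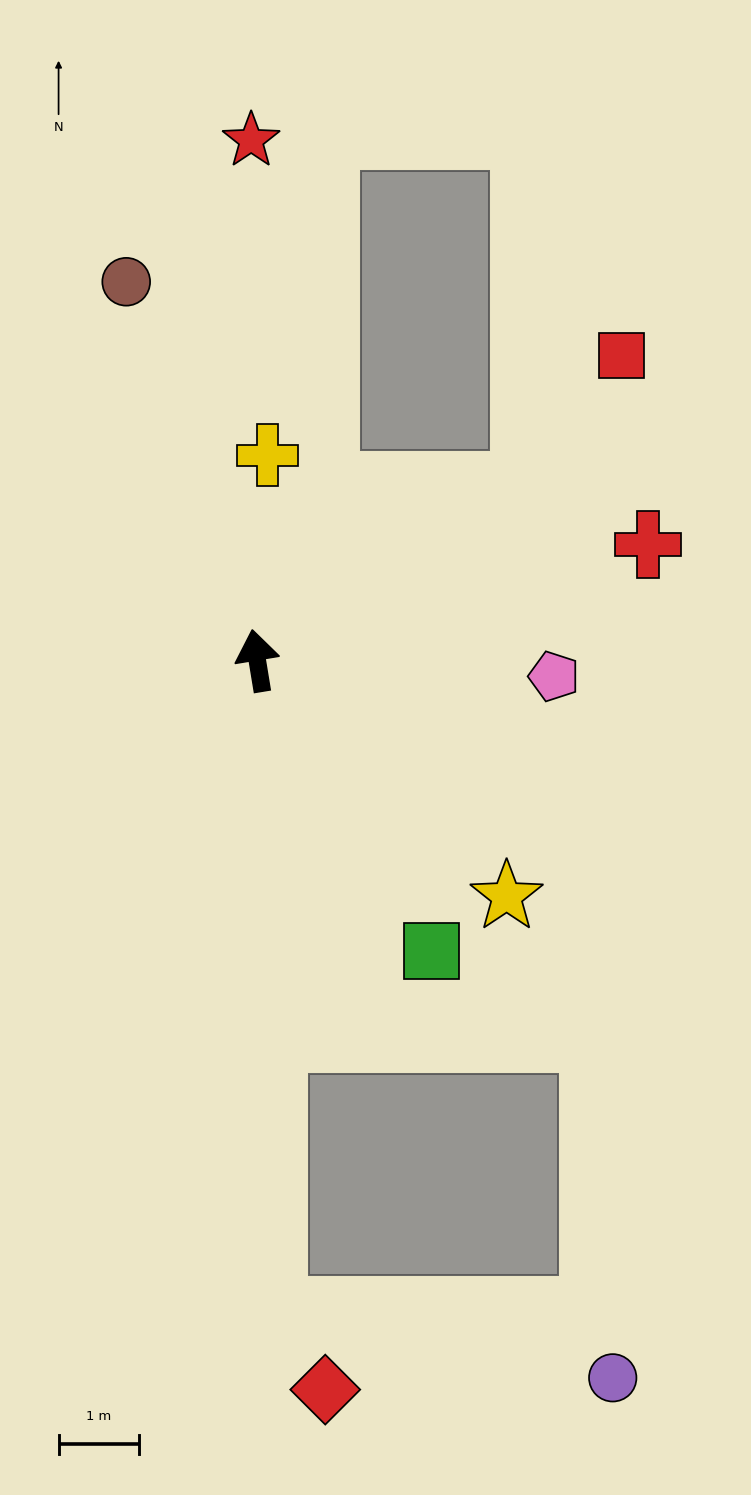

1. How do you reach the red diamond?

blocked — turn left 172°, forward 8.1 m, then turn left 33°, forward 1.2 m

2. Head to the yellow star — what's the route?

turn right 143°, forward 4.3 m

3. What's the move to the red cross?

turn right 83°, forward 5.1 m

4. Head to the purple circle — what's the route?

blocked — turn left 172°, forward 8.1 m, then turn left 78°, forward 4.3 m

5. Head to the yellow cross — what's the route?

turn right 12°, forward 2.6 m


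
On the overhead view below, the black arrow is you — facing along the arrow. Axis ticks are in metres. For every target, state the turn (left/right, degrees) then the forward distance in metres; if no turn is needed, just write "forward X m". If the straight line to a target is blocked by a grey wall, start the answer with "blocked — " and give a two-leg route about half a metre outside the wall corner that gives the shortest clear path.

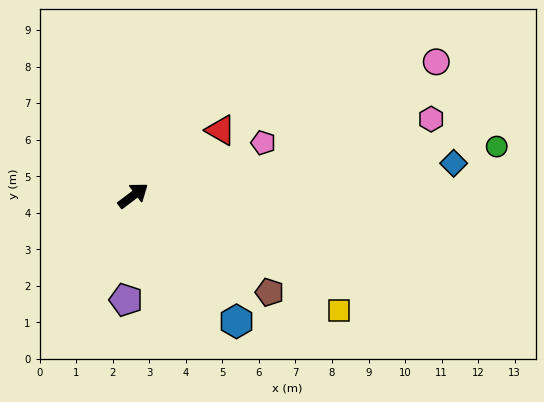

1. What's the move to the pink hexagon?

turn right 23°, forward 8.4 m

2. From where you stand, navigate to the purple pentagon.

turn right 131°, forward 2.9 m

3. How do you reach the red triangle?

forward 3.0 m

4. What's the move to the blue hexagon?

turn right 88°, forward 4.5 m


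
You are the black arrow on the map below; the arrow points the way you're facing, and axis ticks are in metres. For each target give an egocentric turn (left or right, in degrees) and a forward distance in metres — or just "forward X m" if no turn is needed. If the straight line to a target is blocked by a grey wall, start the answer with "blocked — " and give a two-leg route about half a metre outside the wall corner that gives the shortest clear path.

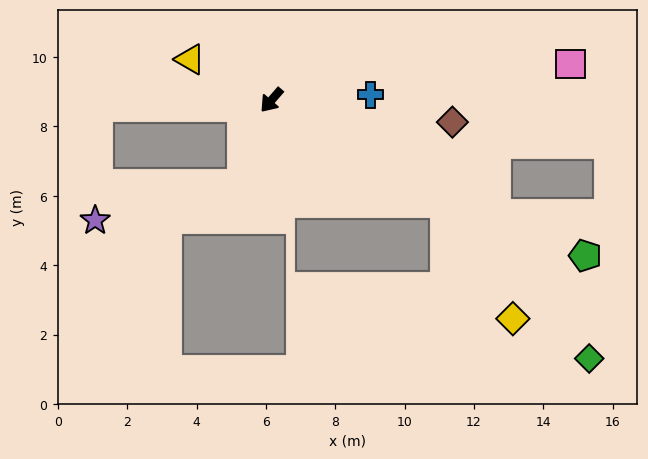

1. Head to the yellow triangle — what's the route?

turn right 76°, forward 2.6 m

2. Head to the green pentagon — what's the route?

turn left 105°, forward 10.1 m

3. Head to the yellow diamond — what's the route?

blocked — turn left 100°, forward 5.8 m, then turn right 29°, forward 3.9 m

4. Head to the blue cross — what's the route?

turn left 134°, forward 2.9 m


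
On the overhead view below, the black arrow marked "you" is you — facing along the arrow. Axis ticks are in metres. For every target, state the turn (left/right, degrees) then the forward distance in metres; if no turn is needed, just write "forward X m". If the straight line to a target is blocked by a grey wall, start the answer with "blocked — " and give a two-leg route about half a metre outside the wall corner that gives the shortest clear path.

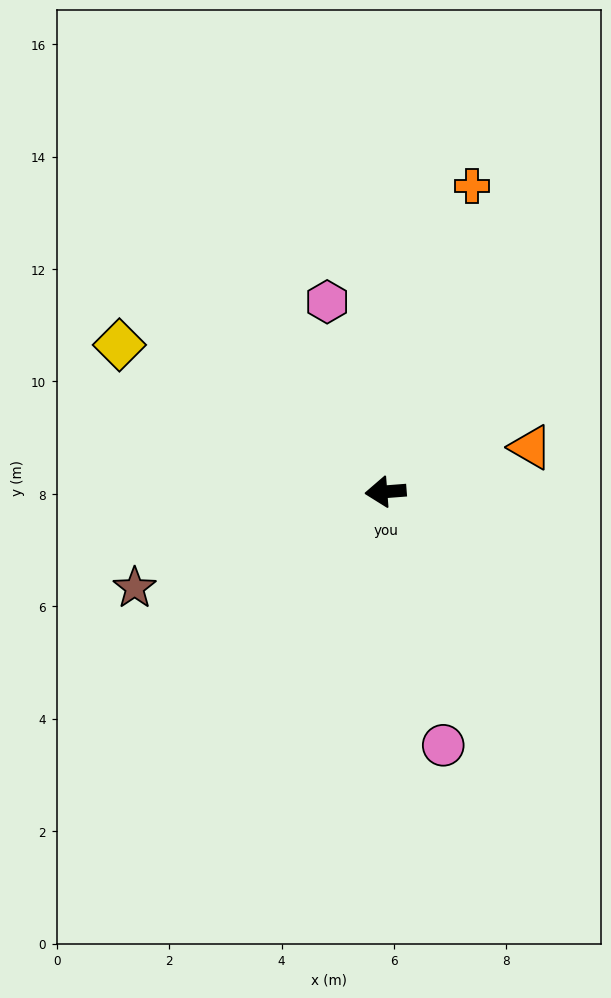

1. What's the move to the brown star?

turn left 17°, forward 4.8 m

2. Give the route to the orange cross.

turn right 110°, forward 5.7 m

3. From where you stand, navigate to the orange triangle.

turn right 167°, forward 2.7 m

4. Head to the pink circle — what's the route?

turn left 98°, forward 4.6 m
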